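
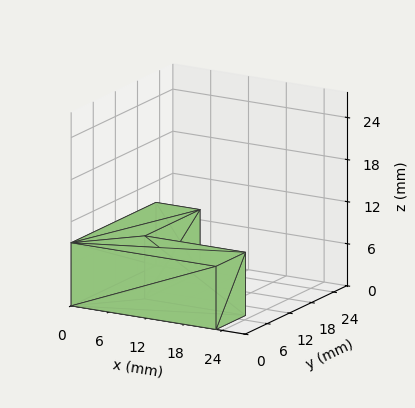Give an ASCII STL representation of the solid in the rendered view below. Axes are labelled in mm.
Reading the render: the shape is an L-shaped prism: outer 23 × 23 mm, arm thicknesses ≈ 8 mm (horizontal) and 7 mm (vertical), extruded 9 mm in z (dimensions read to the nearest mm from the axis ticks). For the STL, each face is triangulated and given an outward normal.

solid part
  facet normal 0.0000 0.0000 -1.0000
    outer loop
      vertex 23.0 8.0 0.0
      vertex 23.0 0.0 0.0
      vertex 0.0 0.0 0.0
    endloop
  endfacet
  facet normal 0.0000 0.0000 -1.0000
    outer loop
      vertex 7.0 8.0 0.0
      vertex 23.0 8.0 0.0
      vertex 0.0 0.0 0.0
    endloop
  endfacet
  facet normal 0.0000 0.0000 -1.0000
    outer loop
      vertex 7.0 23.0 0.0
      vertex 7.0 8.0 0.0
      vertex 0.0 0.0 0.0
    endloop
  endfacet
  facet normal 0.0000 0.0000 -1.0000
    outer loop
      vertex 0.0 23.0 0.0
      vertex 7.0 23.0 0.0
      vertex 0.0 0.0 0.0
    endloop
  endfacet
  facet normal 0.0000 0.0000 1.0000
    outer loop
      vertex 0.0 0.0 9.0
      vertex 23.0 0.0 9.0
      vertex 23.0 8.0 9.0
    endloop
  endfacet
  facet normal 0.0000 0.0000 1.0000
    outer loop
      vertex 0.0 0.0 9.0
      vertex 23.0 8.0 9.0
      vertex 7.0 8.0 9.0
    endloop
  endfacet
  facet normal 0.0000 0.0000 1.0000
    outer loop
      vertex 0.0 0.0 9.0
      vertex 7.0 8.0 9.0
      vertex 7.0 23.0 9.0
    endloop
  endfacet
  facet normal 0.0000 0.0000 1.0000
    outer loop
      vertex 0.0 0.0 9.0
      vertex 7.0 23.0 9.0
      vertex 0.0 23.0 9.0
    endloop
  endfacet
  facet normal 0.0000 -1.0000 0.0000
    outer loop
      vertex 0.0 0.0 0.0
      vertex 23.0 0.0 0.0
      vertex 23.0 0.0 9.0
    endloop
  endfacet
  facet normal 0.0000 -1.0000 0.0000
    outer loop
      vertex 0.0 0.0 0.0
      vertex 23.0 0.0 9.0
      vertex 0.0 0.0 9.0
    endloop
  endfacet
  facet normal 1.0000 0.0000 0.0000
    outer loop
      vertex 23.0 0.0 0.0
      vertex 23.0 8.0 0.0
      vertex 23.0 8.0 9.0
    endloop
  endfacet
  facet normal 1.0000 0.0000 0.0000
    outer loop
      vertex 23.0 0.0 0.0
      vertex 23.0 8.0 9.0
      vertex 23.0 0.0 9.0
    endloop
  endfacet
  facet normal 0.0000 1.0000 0.0000
    outer loop
      vertex 23.0 8.0 0.0
      vertex 7.0 8.0 0.0
      vertex 7.0 8.0 9.0
    endloop
  endfacet
  facet normal 0.0000 1.0000 0.0000
    outer loop
      vertex 23.0 8.0 0.0
      vertex 7.0 8.0 9.0
      vertex 23.0 8.0 9.0
    endloop
  endfacet
  facet normal 1.0000 0.0000 0.0000
    outer loop
      vertex 7.0 8.0 0.0
      vertex 7.0 23.0 0.0
      vertex 7.0 23.0 9.0
    endloop
  endfacet
  facet normal 1.0000 0.0000 0.0000
    outer loop
      vertex 7.0 8.0 0.0
      vertex 7.0 23.0 9.0
      vertex 7.0 8.0 9.0
    endloop
  endfacet
  facet normal 0.0000 1.0000 0.0000
    outer loop
      vertex 7.0 23.0 0.0
      vertex 0.0 23.0 0.0
      vertex 0.0 23.0 9.0
    endloop
  endfacet
  facet normal 0.0000 1.0000 0.0000
    outer loop
      vertex 7.0 23.0 0.0
      vertex 0.0 23.0 9.0
      vertex 7.0 23.0 9.0
    endloop
  endfacet
  facet normal -1.0000 0.0000 0.0000
    outer loop
      vertex 0.0 23.0 0.0
      vertex 0.0 0.0 0.0
      vertex 0.0 0.0 9.0
    endloop
  endfacet
  facet normal -1.0000 0.0000 0.0000
    outer loop
      vertex 0.0 23.0 0.0
      vertex 0.0 0.0 9.0
      vertex 0.0 23.0 9.0
    endloop
  endfacet
endsolid part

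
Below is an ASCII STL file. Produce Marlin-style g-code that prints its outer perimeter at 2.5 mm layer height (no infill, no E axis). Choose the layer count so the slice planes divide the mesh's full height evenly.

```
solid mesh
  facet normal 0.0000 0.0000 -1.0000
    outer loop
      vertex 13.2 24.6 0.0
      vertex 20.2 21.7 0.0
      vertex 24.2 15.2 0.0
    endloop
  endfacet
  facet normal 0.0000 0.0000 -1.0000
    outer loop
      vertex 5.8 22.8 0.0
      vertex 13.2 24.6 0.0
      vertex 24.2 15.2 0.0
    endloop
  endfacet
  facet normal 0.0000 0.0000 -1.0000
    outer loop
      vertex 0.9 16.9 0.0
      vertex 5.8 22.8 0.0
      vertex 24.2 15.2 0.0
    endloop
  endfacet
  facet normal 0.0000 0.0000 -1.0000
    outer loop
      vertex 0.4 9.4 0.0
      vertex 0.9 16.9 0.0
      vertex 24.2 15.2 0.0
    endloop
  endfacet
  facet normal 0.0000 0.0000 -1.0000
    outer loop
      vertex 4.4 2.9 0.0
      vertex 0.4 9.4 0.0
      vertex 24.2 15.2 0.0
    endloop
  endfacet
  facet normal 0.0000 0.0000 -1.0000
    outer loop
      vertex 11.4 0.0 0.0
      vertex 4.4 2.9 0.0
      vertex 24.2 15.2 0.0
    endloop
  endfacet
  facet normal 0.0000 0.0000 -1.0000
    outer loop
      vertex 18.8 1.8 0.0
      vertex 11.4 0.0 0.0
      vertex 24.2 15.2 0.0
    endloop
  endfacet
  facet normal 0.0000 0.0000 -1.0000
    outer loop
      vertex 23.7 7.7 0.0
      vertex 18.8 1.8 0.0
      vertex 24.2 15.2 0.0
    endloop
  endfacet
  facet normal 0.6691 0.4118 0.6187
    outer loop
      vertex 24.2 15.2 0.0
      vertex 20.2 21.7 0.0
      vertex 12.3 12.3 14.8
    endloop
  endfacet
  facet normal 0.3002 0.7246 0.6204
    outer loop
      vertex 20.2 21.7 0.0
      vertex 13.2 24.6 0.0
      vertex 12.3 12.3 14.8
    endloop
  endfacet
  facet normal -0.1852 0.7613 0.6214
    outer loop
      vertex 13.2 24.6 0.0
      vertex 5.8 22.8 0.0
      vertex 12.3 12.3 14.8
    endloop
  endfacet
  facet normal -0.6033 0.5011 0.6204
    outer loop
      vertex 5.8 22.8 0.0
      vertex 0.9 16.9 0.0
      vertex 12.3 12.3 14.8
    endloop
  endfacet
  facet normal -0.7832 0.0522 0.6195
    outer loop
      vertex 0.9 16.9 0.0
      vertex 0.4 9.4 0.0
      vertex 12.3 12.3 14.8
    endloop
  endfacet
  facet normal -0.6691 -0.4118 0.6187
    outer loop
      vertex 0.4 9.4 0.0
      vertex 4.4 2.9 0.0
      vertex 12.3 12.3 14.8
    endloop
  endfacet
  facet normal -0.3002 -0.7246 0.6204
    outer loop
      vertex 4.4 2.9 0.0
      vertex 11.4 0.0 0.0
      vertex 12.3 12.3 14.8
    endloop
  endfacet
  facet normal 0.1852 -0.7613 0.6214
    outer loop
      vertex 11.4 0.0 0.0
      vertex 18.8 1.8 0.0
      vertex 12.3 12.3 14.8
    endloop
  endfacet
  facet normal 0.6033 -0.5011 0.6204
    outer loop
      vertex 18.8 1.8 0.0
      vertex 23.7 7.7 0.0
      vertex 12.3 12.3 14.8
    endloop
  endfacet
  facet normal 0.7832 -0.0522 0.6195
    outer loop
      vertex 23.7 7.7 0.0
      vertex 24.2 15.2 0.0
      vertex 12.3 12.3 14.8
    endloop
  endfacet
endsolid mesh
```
; perimeter-only toolpath
G21 ; units = mm
G90 ; absolute positioning
G28 ; home
; layer 1
G0 Z2.5
G0 X22.2 Y14.7
G1 X18.9 Y20.1
G1 X13.1 Y22.6
G1 X6.9 Y21.1
G1 X2.8 Y16.1
G1 X2.4 Y9.9
G1 X5.7 Y4.5
G1 X11.6 Y2.0
G1 X17.7 Y3.5
G1 X21.8 Y8.5
G1 X22.2 Y14.7
; layer 2
G0 Z4.9
G0 X20.2 Y14.2
G1 X17.6 Y18.6
G1 X12.9 Y20.5
G1 X8.0 Y19.3
G1 X4.7 Y15.4
G1 X4.4 Y10.4
G1 X7.0 Y6.0
G1 X11.7 Y4.1
G1 X16.6 Y5.3
G1 X19.9 Y9.2
G1 X20.2 Y14.2
; layer 3
G0 Z7.4
G0 X18.2 Y13.8
G1 X16.2 Y17.0
G1 X12.8 Y18.5
G1 X9.1 Y17.6
G1 X6.6 Y14.6
G1 X6.4 Y10.9
G1 X8.4 Y7.6
G1 X11.9 Y6.2
G1 X15.6 Y7.1
G1 X18.0 Y10.0
G1 X18.2 Y13.8
; layer 4
G0 Z9.9
G0 X16.3 Y13.3
G1 X14.9 Y15.4
G1 X12.6 Y16.4
G1 X10.1 Y15.8
G1 X8.5 Y13.8
G1 X8.3 Y11.3
G1 X9.7 Y9.2
G1 X12.0 Y8.2
G1 X14.5 Y8.8
G1 X16.1 Y10.8
G1 X16.3 Y13.3
; layer 5
G0 Z12.3
G0 X14.3 Y12.8
G1 X13.6 Y13.9
G1 X12.5 Y14.4
G1 X11.2 Y14.1
G1 X10.4 Y13.1
G1 X10.3 Y11.8
G1 X11.0 Y10.7
G1 X12.2 Y10.3
G1 X13.4 Y10.6
G1 X14.2 Y11.5
G1 X14.3 Y12.8
M2 ; end

The solid is a regular 10-sided pyramid, base circumscribed radius ≈ 12.3 mm, apex at z ≈ 14.8 mm. Slicing at Δz = 2.5 mm — 6 equal slices spanning the solid's height, so layer i sits at z = i·h/6 — gives 5 non-empty perimeters. Each is a 10-segment closed polygon; G0 lifts to the layer z and rapids to the start vertex, then G1 traces the edges. The cross-section shrinks linearly with z (the slice at the apex is degenerate and omitted).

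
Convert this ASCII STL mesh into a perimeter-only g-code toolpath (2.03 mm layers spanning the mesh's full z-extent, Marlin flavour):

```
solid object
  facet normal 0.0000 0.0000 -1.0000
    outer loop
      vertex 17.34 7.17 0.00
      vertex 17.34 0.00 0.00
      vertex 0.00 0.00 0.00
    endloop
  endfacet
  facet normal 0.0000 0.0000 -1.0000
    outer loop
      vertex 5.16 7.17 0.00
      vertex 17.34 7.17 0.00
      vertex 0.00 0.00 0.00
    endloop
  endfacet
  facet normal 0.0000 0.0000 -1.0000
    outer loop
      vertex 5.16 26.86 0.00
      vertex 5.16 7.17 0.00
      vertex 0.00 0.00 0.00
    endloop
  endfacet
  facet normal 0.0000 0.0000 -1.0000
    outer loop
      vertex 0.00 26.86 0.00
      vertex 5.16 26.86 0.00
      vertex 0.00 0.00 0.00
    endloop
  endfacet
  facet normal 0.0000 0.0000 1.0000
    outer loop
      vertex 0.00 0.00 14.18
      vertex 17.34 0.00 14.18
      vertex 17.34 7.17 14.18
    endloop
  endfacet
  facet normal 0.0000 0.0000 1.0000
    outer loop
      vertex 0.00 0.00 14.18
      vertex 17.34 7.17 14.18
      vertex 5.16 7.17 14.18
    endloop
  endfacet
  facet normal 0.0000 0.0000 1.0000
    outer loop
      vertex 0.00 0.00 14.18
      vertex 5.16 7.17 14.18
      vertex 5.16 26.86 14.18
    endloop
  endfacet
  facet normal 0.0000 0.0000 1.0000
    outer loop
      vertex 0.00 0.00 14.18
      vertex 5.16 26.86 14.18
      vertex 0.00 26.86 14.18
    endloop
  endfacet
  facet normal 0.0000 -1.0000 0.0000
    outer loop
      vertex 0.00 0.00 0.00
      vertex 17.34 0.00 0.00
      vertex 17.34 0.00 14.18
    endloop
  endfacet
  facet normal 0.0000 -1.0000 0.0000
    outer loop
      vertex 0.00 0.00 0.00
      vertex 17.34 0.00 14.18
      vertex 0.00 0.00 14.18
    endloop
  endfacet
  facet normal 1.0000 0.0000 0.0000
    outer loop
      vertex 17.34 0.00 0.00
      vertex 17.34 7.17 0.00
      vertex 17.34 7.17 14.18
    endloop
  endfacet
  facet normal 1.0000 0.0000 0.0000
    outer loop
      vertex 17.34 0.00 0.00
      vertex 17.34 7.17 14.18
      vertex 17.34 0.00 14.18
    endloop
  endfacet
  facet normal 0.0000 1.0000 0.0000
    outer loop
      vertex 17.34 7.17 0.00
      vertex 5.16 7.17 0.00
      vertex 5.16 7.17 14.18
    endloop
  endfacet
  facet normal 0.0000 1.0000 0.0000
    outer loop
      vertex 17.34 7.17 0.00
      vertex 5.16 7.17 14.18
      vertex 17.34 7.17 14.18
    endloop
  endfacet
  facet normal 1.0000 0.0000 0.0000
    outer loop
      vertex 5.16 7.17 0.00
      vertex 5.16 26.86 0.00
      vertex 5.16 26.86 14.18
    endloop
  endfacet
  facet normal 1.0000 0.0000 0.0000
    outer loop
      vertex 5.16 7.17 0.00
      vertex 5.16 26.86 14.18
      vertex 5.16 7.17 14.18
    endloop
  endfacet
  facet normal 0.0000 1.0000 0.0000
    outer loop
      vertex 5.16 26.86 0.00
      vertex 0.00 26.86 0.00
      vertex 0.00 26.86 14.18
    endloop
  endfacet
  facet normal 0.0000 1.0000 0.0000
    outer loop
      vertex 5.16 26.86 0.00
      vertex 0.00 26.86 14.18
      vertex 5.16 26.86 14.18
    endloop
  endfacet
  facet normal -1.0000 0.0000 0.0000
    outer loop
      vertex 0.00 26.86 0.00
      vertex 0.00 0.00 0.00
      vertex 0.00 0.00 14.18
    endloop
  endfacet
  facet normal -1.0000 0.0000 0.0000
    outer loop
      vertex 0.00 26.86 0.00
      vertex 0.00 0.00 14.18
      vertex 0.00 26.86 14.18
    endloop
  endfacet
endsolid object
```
; perimeter-only toolpath
G21 ; units = mm
G90 ; absolute positioning
G28 ; home
; layer 1
G0 Z2.03
G0 X0.00 Y0.00
G1 X17.34 Y0.00
G1 X17.34 Y7.17
G1 X5.16 Y7.17
G1 X5.16 Y26.86
G1 X0.00 Y26.86
G1 X0.00 Y0.00
; layer 2
G0 Z4.05
G0 X0.00 Y0.00
G1 X17.34 Y0.00
G1 X17.34 Y7.17
G1 X5.16 Y7.17
G1 X5.16 Y26.86
G1 X0.00 Y26.86
G1 X0.00 Y0.00
; layer 3
G0 Z6.08
G0 X0.00 Y0.00
G1 X17.34 Y0.00
G1 X17.34 Y7.17
G1 X5.16 Y7.17
G1 X5.16 Y26.86
G1 X0.00 Y26.86
G1 X0.00 Y0.00
; layer 4
G0 Z8.10
G0 X0.00 Y0.00
G1 X17.34 Y0.00
G1 X17.34 Y7.17
G1 X5.16 Y7.17
G1 X5.16 Y26.86
G1 X0.00 Y26.86
G1 X0.00 Y0.00
; layer 5
G0 Z10.13
G0 X0.00 Y0.00
G1 X17.34 Y0.00
G1 X17.34 Y7.17
G1 X5.16 Y7.17
G1 X5.16 Y26.86
G1 X0.00 Y26.86
G1 X0.00 Y0.00
; layer 6
G0 Z12.15
G0 X0.00 Y0.00
G1 X17.34 Y0.00
G1 X17.34 Y7.17
G1 X5.16 Y7.17
G1 X5.16 Y26.86
G1 X0.00 Y26.86
G1 X0.00 Y0.00
; layer 7
G0 Z14.18
G0 X0.00 Y0.00
G1 X17.34 Y0.00
G1 X17.34 Y7.17
G1 X5.16 Y7.17
G1 X5.16 Y26.86
G1 X0.00 Y26.86
G1 X0.00 Y0.00
M2 ; end

The solid is an L-shaped prism: outer 17.3 × 26.9 mm, arm thicknesses ≈ 7.17 mm (horizontal) and 5.16 mm (vertical), extruded 14.2 mm in z. Slicing at Δz = 2.03 mm — 7 equal slices spanning the solid's height, so layer i sits at z = i·h/7 — gives 7 non-empty perimeters. Each is a 6-segment closed polygon; G0 lifts to the layer z and rapids to the start vertex, then G1 traces the edges.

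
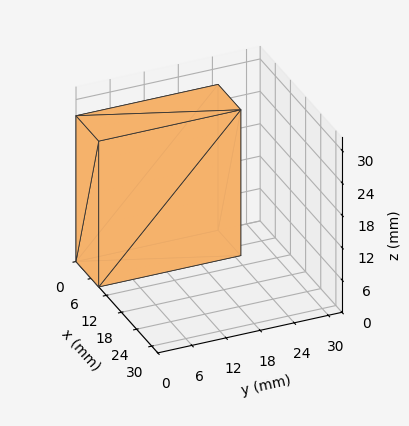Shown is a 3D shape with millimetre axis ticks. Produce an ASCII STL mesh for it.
Reading the render: the shape is a rectangular box, roughly 9 × 25 mm footprint and 27 mm tall (dimensions read to the nearest mm from the axis ticks). For the STL, each face is triangulated and given an outward normal.

solid part
  facet normal 0.0000 0.0000 -1.0000
    outer loop
      vertex 9.0 25.0 0.0
      vertex 9.0 0.0 0.0
      vertex 0.0 0.0 0.0
    endloop
  endfacet
  facet normal 0.0000 0.0000 -1.0000
    outer loop
      vertex 0.0 25.0 0.0
      vertex 9.0 25.0 0.0
      vertex 0.0 0.0 0.0
    endloop
  endfacet
  facet normal 0.0000 0.0000 1.0000
    outer loop
      vertex 0.0 0.0 27.0
      vertex 9.0 0.0 27.0
      vertex 9.0 25.0 27.0
    endloop
  endfacet
  facet normal 0.0000 0.0000 1.0000
    outer loop
      vertex 0.0 0.0 27.0
      vertex 9.0 25.0 27.0
      vertex 0.0 25.0 27.0
    endloop
  endfacet
  facet normal 0.0000 -1.0000 0.0000
    outer loop
      vertex 0.0 0.0 0.0
      vertex 9.0 0.0 0.0
      vertex 9.0 0.0 27.0
    endloop
  endfacet
  facet normal 0.0000 -1.0000 0.0000
    outer loop
      vertex 0.0 0.0 0.0
      vertex 9.0 0.0 27.0
      vertex 0.0 0.0 27.0
    endloop
  endfacet
  facet normal 0.0000 1.0000 0.0000
    outer loop
      vertex 9.0 25.0 27.0
      vertex 9.0 25.0 0.0
      vertex 0.0 25.0 0.0
    endloop
  endfacet
  facet normal 0.0000 1.0000 0.0000
    outer loop
      vertex 0.0 25.0 27.0
      vertex 9.0 25.0 27.0
      vertex 0.0 25.0 0.0
    endloop
  endfacet
  facet normal -1.0000 0.0000 0.0000
    outer loop
      vertex 0.0 25.0 27.0
      vertex 0.0 25.0 0.0
      vertex 0.0 0.0 0.0
    endloop
  endfacet
  facet normal -1.0000 0.0000 0.0000
    outer loop
      vertex 0.0 0.0 27.0
      vertex 0.0 25.0 27.0
      vertex 0.0 0.0 0.0
    endloop
  endfacet
  facet normal 1.0000 0.0000 0.0000
    outer loop
      vertex 9.0 0.0 0.0
      vertex 9.0 25.0 0.0
      vertex 9.0 25.0 27.0
    endloop
  endfacet
  facet normal 1.0000 0.0000 0.0000
    outer loop
      vertex 9.0 0.0 0.0
      vertex 9.0 25.0 27.0
      vertex 9.0 0.0 27.0
    endloop
  endfacet
endsolid part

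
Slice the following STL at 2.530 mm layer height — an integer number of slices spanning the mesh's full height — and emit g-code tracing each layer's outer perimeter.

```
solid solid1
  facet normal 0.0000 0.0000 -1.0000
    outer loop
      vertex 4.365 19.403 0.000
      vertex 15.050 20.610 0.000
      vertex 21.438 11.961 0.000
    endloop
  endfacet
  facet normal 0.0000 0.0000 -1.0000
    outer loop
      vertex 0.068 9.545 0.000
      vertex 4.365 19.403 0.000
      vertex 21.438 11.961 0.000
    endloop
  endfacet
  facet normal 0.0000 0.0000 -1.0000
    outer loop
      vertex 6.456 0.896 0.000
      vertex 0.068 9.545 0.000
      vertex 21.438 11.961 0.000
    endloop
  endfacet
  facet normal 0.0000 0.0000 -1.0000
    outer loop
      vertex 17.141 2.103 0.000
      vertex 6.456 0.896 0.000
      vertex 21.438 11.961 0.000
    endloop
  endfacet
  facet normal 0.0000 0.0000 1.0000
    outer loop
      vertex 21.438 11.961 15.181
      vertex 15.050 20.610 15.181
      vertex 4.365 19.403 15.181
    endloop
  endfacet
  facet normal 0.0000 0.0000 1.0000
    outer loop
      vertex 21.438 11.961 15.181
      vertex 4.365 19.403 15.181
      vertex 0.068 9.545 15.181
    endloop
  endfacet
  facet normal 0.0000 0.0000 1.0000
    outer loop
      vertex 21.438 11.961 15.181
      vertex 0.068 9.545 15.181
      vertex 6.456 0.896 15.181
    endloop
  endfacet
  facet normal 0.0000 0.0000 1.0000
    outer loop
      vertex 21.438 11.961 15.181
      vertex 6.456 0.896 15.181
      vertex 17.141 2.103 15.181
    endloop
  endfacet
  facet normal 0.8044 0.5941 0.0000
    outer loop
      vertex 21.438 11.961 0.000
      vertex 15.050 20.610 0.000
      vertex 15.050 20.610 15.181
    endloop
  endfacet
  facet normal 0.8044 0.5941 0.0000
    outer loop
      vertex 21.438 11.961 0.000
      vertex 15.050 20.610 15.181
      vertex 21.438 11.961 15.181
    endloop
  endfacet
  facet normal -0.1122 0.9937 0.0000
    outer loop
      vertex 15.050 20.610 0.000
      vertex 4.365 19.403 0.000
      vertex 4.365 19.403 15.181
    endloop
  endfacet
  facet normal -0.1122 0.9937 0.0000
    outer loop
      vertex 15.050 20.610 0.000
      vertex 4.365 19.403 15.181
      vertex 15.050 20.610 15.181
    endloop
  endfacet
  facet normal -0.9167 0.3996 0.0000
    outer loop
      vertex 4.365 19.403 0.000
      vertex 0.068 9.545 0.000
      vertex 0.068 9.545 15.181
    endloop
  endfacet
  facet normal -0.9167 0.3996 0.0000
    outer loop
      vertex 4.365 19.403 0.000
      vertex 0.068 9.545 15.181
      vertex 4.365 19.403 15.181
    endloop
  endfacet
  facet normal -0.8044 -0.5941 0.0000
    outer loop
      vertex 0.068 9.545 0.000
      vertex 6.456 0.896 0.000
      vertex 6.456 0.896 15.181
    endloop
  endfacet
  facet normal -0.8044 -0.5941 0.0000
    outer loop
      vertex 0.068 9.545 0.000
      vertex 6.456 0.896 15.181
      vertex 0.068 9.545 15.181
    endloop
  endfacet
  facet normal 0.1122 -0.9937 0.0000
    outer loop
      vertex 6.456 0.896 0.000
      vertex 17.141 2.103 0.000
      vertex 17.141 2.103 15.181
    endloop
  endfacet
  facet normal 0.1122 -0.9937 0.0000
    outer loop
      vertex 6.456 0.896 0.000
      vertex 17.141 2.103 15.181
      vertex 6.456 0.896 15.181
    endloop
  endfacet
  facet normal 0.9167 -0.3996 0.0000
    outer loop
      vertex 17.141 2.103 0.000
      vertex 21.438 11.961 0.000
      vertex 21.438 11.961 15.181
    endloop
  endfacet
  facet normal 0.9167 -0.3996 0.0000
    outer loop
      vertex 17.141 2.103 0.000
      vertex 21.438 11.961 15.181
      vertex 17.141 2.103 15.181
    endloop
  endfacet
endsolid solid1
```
; perimeter-only toolpath
G21 ; units = mm
G90 ; absolute positioning
G28 ; home
; layer 1
G0 Z2.530
G0 X21.438 Y11.961
G1 X15.050 Y20.610
G1 X4.365 Y19.403
G1 X0.068 Y9.545
G1 X6.456 Y0.896
G1 X17.141 Y2.103
G1 X21.438 Y11.961
; layer 2
G0 Z5.060
G0 X21.438 Y11.961
G1 X15.050 Y20.610
G1 X4.365 Y19.403
G1 X0.068 Y9.545
G1 X6.456 Y0.896
G1 X17.141 Y2.103
G1 X21.438 Y11.961
; layer 3
G0 Z7.591
G0 X21.438 Y11.961
G1 X15.050 Y20.610
G1 X4.365 Y19.403
G1 X0.068 Y9.545
G1 X6.456 Y0.896
G1 X17.141 Y2.103
G1 X21.438 Y11.961
; layer 4
G0 Z10.121
G0 X21.438 Y11.961
G1 X15.050 Y20.610
G1 X4.365 Y19.403
G1 X0.068 Y9.545
G1 X6.456 Y0.896
G1 X17.141 Y2.103
G1 X21.438 Y11.961
; layer 5
G0 Z12.651
G0 X21.438 Y11.961
G1 X15.050 Y20.610
G1 X4.365 Y19.403
G1 X0.068 Y9.545
G1 X6.456 Y0.896
G1 X17.141 Y2.103
G1 X21.438 Y11.961
; layer 6
G0 Z15.181
G0 X21.438 Y11.961
G1 X15.050 Y20.610
G1 X4.365 Y19.403
G1 X0.068 Y9.545
G1 X6.456 Y0.896
G1 X17.141 Y2.103
G1 X21.438 Y11.961
M2 ; end

The solid is a regular 6-sided prism (a cylinder approximated with 6 flat sides), circumscribed radius ≈ 10.8 mm, height ≈ 15.2 mm. Slicing at Δz = 2.530 mm — 6 equal slices spanning the solid's height, so layer i sits at z = i·h/6 — gives 6 non-empty perimeters. Each is a 6-segment closed polygon; G0 lifts to the layer z and rapids to the start vertex, then G1 traces the edges.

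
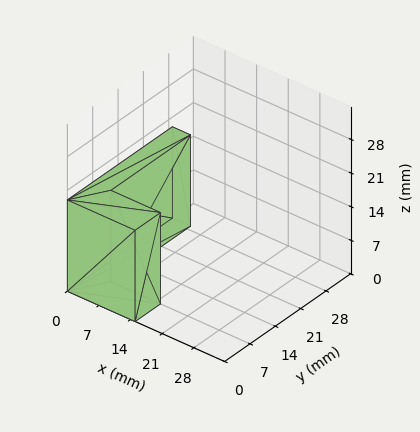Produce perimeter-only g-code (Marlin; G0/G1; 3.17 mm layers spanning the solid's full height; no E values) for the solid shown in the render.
Reading the render: the shape is an L-shaped prism: outer 15 × 29 mm, arm thicknesses ≈ 7 mm (horizontal) and 4 mm (vertical), extruded 19 mm in z (dimensions read to the nearest mm from the axis ticks). For the g-code, the solid's height is divided into equal slices at the stated Δz and each level perimeter traced with G1 moves after a G0 lift.

; perimeter-only toolpath
G21 ; units = mm
G90 ; absolute positioning
G28 ; home
; layer 1
G0 Z3.17
G0 X0.00 Y0.00
G1 X15.00 Y0.00
G1 X15.00 Y7.00
G1 X4.00 Y7.00
G1 X4.00 Y29.00
G1 X0.00 Y29.00
G1 X0.00 Y0.00
; layer 2
G0 Z6.33
G0 X0.00 Y0.00
G1 X15.00 Y0.00
G1 X15.00 Y7.00
G1 X4.00 Y7.00
G1 X4.00 Y29.00
G1 X0.00 Y29.00
G1 X0.00 Y0.00
; layer 3
G0 Z9.50
G0 X0.00 Y0.00
G1 X15.00 Y0.00
G1 X15.00 Y7.00
G1 X4.00 Y7.00
G1 X4.00 Y29.00
G1 X0.00 Y29.00
G1 X0.00 Y0.00
; layer 4
G0 Z12.67
G0 X0.00 Y0.00
G1 X15.00 Y0.00
G1 X15.00 Y7.00
G1 X4.00 Y7.00
G1 X4.00 Y29.00
G1 X0.00 Y29.00
G1 X0.00 Y0.00
; layer 5
G0 Z15.83
G0 X0.00 Y0.00
G1 X15.00 Y0.00
G1 X15.00 Y7.00
G1 X4.00 Y7.00
G1 X4.00 Y29.00
G1 X0.00 Y29.00
G1 X0.00 Y0.00
; layer 6
G0 Z19.00
G0 X0.00 Y0.00
G1 X15.00 Y0.00
G1 X15.00 Y7.00
G1 X4.00 Y7.00
G1 X4.00 Y29.00
G1 X0.00 Y29.00
G1 X0.00 Y0.00
M2 ; end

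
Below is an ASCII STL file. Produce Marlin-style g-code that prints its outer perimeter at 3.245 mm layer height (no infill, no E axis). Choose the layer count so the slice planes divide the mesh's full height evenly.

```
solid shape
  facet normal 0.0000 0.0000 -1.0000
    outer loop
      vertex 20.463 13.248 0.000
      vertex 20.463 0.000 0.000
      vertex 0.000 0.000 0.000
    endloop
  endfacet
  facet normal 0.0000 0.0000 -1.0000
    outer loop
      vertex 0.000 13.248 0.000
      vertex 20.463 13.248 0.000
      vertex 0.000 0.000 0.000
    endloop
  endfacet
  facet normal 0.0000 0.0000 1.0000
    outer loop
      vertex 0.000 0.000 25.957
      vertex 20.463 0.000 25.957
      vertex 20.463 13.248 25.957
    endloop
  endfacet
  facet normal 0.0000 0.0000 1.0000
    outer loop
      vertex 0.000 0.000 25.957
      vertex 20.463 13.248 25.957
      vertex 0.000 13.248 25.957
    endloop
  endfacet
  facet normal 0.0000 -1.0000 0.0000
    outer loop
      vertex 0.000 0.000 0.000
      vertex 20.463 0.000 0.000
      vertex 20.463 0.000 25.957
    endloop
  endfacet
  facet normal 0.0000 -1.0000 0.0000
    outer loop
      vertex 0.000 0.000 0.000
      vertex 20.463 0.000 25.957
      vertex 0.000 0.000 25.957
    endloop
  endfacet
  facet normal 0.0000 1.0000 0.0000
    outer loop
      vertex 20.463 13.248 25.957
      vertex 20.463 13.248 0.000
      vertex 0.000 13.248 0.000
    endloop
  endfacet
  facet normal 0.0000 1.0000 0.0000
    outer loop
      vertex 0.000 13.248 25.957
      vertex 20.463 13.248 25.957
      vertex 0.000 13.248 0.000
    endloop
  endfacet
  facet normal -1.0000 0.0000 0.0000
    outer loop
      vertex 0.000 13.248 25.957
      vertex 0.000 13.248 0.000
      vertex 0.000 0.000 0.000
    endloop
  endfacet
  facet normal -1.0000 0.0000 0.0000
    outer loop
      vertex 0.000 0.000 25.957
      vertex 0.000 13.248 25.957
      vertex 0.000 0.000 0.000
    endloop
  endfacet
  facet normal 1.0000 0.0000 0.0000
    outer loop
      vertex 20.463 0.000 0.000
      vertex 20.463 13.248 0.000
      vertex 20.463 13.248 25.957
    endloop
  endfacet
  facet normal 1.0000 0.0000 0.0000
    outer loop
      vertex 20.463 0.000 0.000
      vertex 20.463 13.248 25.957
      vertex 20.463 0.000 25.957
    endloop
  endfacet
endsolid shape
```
; perimeter-only toolpath
G21 ; units = mm
G90 ; absolute positioning
G28 ; home
; layer 1
G0 Z3.245
G0 X0.000 Y0.000
G1 X20.463 Y0.000
G1 X20.463 Y13.248
G1 X0.000 Y13.248
G1 X0.000 Y0.000
; layer 2
G0 Z6.489
G0 X0.000 Y0.000
G1 X20.463 Y0.000
G1 X20.463 Y13.248
G1 X0.000 Y13.248
G1 X0.000 Y0.000
; layer 3
G0 Z9.734
G0 X0.000 Y0.000
G1 X20.463 Y0.000
G1 X20.463 Y13.248
G1 X0.000 Y13.248
G1 X0.000 Y0.000
; layer 4
G0 Z12.979
G0 X0.000 Y0.000
G1 X20.463 Y0.000
G1 X20.463 Y13.248
G1 X0.000 Y13.248
G1 X0.000 Y0.000
; layer 5
G0 Z16.223
G0 X0.000 Y0.000
G1 X20.463 Y0.000
G1 X20.463 Y13.248
G1 X0.000 Y13.248
G1 X0.000 Y0.000
; layer 6
G0 Z19.468
G0 X0.000 Y0.000
G1 X20.463 Y0.000
G1 X20.463 Y13.248
G1 X0.000 Y13.248
G1 X0.000 Y0.000
; layer 7
G0 Z22.712
G0 X0.000 Y0.000
G1 X20.463 Y0.000
G1 X20.463 Y13.248
G1 X0.000 Y13.248
G1 X0.000 Y0.000
; layer 8
G0 Z25.957
G0 X0.000 Y0.000
G1 X20.463 Y0.000
G1 X20.463 Y13.248
G1 X0.000 Y13.248
G1 X0.000 Y0.000
M2 ; end

The solid is a rectangular box, roughly 20.5 × 13.2 mm footprint and 26 mm tall. Slicing at Δz = 3.245 mm — 8 equal slices spanning the solid's height, so layer i sits at z = i·h/8 — gives 8 non-empty perimeters. Each is a 4-segment closed polygon; G0 lifts to the layer z and rapids to the start vertex, then G1 traces the edges.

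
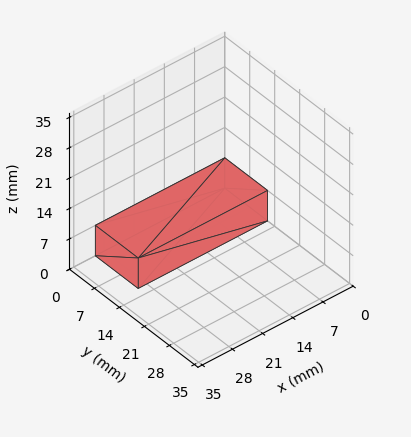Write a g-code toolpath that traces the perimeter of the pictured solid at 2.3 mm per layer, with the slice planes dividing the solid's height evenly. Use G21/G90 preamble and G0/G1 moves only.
Reading the render: the shape is a rectangular box, roughly 30 × 12 mm footprint and 7 mm tall (dimensions read to the nearest mm from the axis ticks). For the g-code, the solid's height is divided into equal slices at the stated Δz and each level perimeter traced with G1 moves after a G0 lift.

; perimeter-only toolpath
G21 ; units = mm
G90 ; absolute positioning
G28 ; home
; layer 1
G0 Z2.3
G0 X0.0 Y0.0
G1 X30.0 Y0.0
G1 X30.0 Y12.0
G1 X0.0 Y12.0
G1 X0.0 Y0.0
; layer 2
G0 Z4.7
G0 X0.0 Y0.0
G1 X30.0 Y0.0
G1 X30.0 Y12.0
G1 X0.0 Y12.0
G1 X0.0 Y0.0
; layer 3
G0 Z7.0
G0 X0.0 Y0.0
G1 X30.0 Y0.0
G1 X30.0 Y12.0
G1 X0.0 Y12.0
G1 X0.0 Y0.0
M2 ; end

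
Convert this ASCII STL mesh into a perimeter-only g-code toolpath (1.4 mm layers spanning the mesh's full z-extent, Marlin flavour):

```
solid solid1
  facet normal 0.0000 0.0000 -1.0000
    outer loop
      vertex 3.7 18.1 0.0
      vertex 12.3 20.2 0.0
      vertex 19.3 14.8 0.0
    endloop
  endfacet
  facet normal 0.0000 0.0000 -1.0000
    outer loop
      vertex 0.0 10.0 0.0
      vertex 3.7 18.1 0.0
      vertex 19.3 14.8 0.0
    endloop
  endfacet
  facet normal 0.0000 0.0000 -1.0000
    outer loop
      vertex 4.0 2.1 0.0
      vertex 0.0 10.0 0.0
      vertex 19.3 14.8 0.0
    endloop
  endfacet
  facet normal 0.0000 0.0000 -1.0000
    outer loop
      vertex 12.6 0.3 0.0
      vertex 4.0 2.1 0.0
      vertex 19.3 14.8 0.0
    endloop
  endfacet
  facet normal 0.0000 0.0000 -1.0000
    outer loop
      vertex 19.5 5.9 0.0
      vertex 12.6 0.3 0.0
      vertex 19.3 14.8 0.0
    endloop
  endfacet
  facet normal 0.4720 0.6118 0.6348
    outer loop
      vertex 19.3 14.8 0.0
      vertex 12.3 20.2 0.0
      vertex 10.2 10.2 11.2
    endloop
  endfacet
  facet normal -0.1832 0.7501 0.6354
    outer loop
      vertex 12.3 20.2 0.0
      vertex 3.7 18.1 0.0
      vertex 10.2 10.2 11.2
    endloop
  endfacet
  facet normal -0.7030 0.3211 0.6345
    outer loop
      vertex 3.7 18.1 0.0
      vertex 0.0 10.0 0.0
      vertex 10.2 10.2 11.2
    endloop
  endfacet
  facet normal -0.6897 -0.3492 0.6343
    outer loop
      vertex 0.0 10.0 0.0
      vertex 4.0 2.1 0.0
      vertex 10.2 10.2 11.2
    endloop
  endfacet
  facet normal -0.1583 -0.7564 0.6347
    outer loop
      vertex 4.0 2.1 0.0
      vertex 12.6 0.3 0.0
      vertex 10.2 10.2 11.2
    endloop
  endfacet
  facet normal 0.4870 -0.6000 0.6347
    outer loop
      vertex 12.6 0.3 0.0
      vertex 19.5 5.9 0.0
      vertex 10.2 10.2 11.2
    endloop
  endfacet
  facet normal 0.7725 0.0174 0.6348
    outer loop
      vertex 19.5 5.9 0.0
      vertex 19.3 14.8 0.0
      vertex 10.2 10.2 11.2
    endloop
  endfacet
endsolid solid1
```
; perimeter-only toolpath
G21 ; units = mm
G90 ; absolute positioning
G28 ; home
; layer 1
G0 Z1.4
G0 X18.2 Y14.2
G1 X12.0 Y18.9
G1 X4.5 Y17.1
G1 X1.3 Y10.0
G1 X4.8 Y3.1
G1 X12.3 Y1.5
G1 X18.3 Y6.4
G1 X18.2 Y14.2
; layer 2
G0 Z2.8
G0 X17.0 Y13.7
G1 X11.8 Y17.7
G1 X5.3 Y16.1
G1 X2.5 Y10.1
G1 X5.5 Y4.1
G1 X12.0 Y2.8
G1 X17.2 Y7.0
G1 X17.0 Y13.7
; layer 3
G0 Z4.2
G0 X15.9 Y13.1
G1 X11.5 Y16.4
G1 X6.1 Y15.1
G1 X3.8 Y10.1
G1 X6.3 Y5.1
G1 X11.7 Y4.0
G1 X16.0 Y7.5
G1 X15.9 Y13.1
; layer 4
G0 Z5.6
G0 X14.8 Y12.5
G1 X11.2 Y15.2
G1 X6.9 Y14.2
G1 X5.1 Y10.1
G1 X7.1 Y6.1
G1 X11.4 Y5.2
G1 X14.8 Y8.1
G1 X14.8 Y12.5
; layer 5
G0 Z7.0
G0 X13.6 Y11.9
G1 X11.0 Y13.9
G1 X7.8 Y13.2
G1 X6.4 Y10.1
G1 X7.9 Y7.2
G1 X11.1 Y6.5
G1 X13.7 Y8.6
G1 X13.6 Y11.9
; layer 6
G0 Z8.4
G0 X12.5 Y11.4
G1 X10.7 Y12.7
G1 X8.6 Y12.2
G1 X7.6 Y10.1
G1 X8.6 Y8.2
G1 X10.8 Y7.7
G1 X12.5 Y9.1
G1 X12.5 Y11.4
; layer 7
G0 Z9.8
G0 X11.3 Y10.8
G1 X10.5 Y11.4
G1 X9.4 Y11.2
G1 X8.9 Y10.2
G1 X9.4 Y9.2
G1 X10.5 Y9.0
G1 X11.4 Y9.7
G1 X11.3 Y10.8
M2 ; end

The solid is a regular 7-sided pyramid, base circumscribed radius ≈ 10.2 mm, apex at z ≈ 11.2 mm. Slicing at Δz = 1.4 mm — 8 equal slices spanning the solid's height, so layer i sits at z = i·h/8 — gives 7 non-empty perimeters. Each is a 7-segment closed polygon; G0 lifts to the layer z and rapids to the start vertex, then G1 traces the edges. The cross-section shrinks linearly with z (the slice at the apex is degenerate and omitted).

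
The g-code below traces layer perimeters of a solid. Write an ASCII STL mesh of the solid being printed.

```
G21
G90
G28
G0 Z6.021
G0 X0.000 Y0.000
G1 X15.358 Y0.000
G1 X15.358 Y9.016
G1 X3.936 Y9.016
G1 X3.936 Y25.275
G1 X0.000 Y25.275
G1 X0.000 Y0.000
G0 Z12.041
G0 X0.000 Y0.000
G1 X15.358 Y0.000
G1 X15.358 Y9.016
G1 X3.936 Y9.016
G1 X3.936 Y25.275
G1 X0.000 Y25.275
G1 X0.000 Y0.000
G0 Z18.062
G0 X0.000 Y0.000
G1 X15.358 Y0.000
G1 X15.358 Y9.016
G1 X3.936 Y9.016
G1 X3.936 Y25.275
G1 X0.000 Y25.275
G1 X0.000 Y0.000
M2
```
solid part
  facet normal 0.0000 0.0000 -1.0000
    outer loop
      vertex 15.358 9.016 0.000
      vertex 15.358 0.000 0.000
      vertex 0.000 0.000 0.000
    endloop
  endfacet
  facet normal 0.0000 0.0000 -1.0000
    outer loop
      vertex 3.936 9.016 0.000
      vertex 15.358 9.016 0.000
      vertex 0.000 0.000 0.000
    endloop
  endfacet
  facet normal 0.0000 0.0000 -1.0000
    outer loop
      vertex 3.936 25.275 0.000
      vertex 3.936 9.016 0.000
      vertex 0.000 0.000 0.000
    endloop
  endfacet
  facet normal 0.0000 0.0000 -1.0000
    outer loop
      vertex 0.000 25.275 0.000
      vertex 3.936 25.275 0.000
      vertex 0.000 0.000 0.000
    endloop
  endfacet
  facet normal 0.0000 0.0000 1.0000
    outer loop
      vertex 0.000 0.000 18.062
      vertex 15.358 0.000 18.062
      vertex 15.358 9.016 18.062
    endloop
  endfacet
  facet normal 0.0000 0.0000 1.0000
    outer loop
      vertex 0.000 0.000 18.062
      vertex 15.358 9.016 18.062
      vertex 3.936 9.016 18.062
    endloop
  endfacet
  facet normal 0.0000 0.0000 1.0000
    outer loop
      vertex 0.000 0.000 18.062
      vertex 3.936 9.016 18.062
      vertex 3.936 25.275 18.062
    endloop
  endfacet
  facet normal 0.0000 0.0000 1.0000
    outer loop
      vertex 0.000 0.000 18.062
      vertex 3.936 25.275 18.062
      vertex 0.000 25.275 18.062
    endloop
  endfacet
  facet normal 0.0000 -1.0000 0.0000
    outer loop
      vertex 0.000 0.000 0.000
      vertex 15.358 0.000 0.000
      vertex 15.358 0.000 18.062
    endloop
  endfacet
  facet normal 0.0000 -1.0000 0.0000
    outer loop
      vertex 0.000 0.000 0.000
      vertex 15.358 0.000 18.062
      vertex 0.000 0.000 18.062
    endloop
  endfacet
  facet normal 1.0000 0.0000 0.0000
    outer loop
      vertex 15.358 0.000 0.000
      vertex 15.358 9.016 0.000
      vertex 15.358 9.016 18.062
    endloop
  endfacet
  facet normal 1.0000 0.0000 0.0000
    outer loop
      vertex 15.358 0.000 0.000
      vertex 15.358 9.016 18.062
      vertex 15.358 0.000 18.062
    endloop
  endfacet
  facet normal 0.0000 1.0000 0.0000
    outer loop
      vertex 15.358 9.016 0.000
      vertex 3.936 9.016 0.000
      vertex 3.936 9.016 18.062
    endloop
  endfacet
  facet normal 0.0000 1.0000 0.0000
    outer loop
      vertex 15.358 9.016 0.000
      vertex 3.936 9.016 18.062
      vertex 15.358 9.016 18.062
    endloop
  endfacet
  facet normal 1.0000 0.0000 0.0000
    outer loop
      vertex 3.936 9.016 0.000
      vertex 3.936 25.275 0.000
      vertex 3.936 25.275 18.062
    endloop
  endfacet
  facet normal 1.0000 0.0000 0.0000
    outer loop
      vertex 3.936 9.016 0.000
      vertex 3.936 25.275 18.062
      vertex 3.936 9.016 18.062
    endloop
  endfacet
  facet normal 0.0000 1.0000 0.0000
    outer loop
      vertex 3.936 25.275 0.000
      vertex 0.000 25.275 0.000
      vertex 0.000 25.275 18.062
    endloop
  endfacet
  facet normal 0.0000 1.0000 0.0000
    outer loop
      vertex 3.936 25.275 0.000
      vertex 0.000 25.275 18.062
      vertex 3.936 25.275 18.062
    endloop
  endfacet
  facet normal -1.0000 0.0000 0.0000
    outer loop
      vertex 0.000 25.275 0.000
      vertex 0.000 0.000 0.000
      vertex 0.000 0.000 18.062
    endloop
  endfacet
  facet normal -1.0000 0.0000 0.0000
    outer loop
      vertex 0.000 25.275 0.000
      vertex 0.000 0.000 18.062
      vertex 0.000 25.275 18.062
    endloop
  endfacet
endsolid part

The G0 Z moves step by Δz≈6.021 mm. Every layer's G1 loop is the same polygon, so the solid is a straight extrusion of it from z=0 to z≈18.1. Closing with flat bottom and top caps and triangulating gives 20 facets — an L-shaped prism: outer 15.4 × 25.3 mm, arm thicknesses ≈ 9.02 mm (horizontal) and 3.94 mm (vertical), extruded 18.1 mm in z.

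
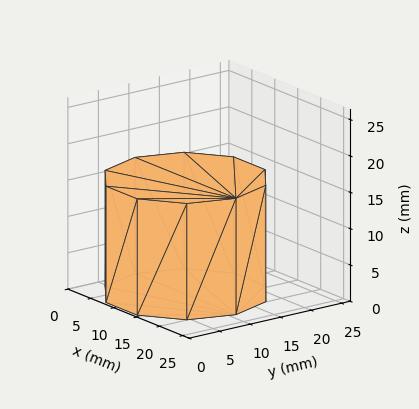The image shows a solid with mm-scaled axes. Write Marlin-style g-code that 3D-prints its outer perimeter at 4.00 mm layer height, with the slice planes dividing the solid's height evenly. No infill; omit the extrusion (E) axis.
Reading the render: the shape is a regular 10-sided prism (a cylinder approximated with 10 flat sides), circumscribed radius ≈ 11 mm, height ≈ 16 mm (dimensions read to the nearest mm from the axis ticks). For the g-code, the solid's height is divided into equal slices at the stated Δz and each level perimeter traced with G1 moves after a G0 lift.

; perimeter-only toolpath
G21 ; units = mm
G90 ; absolute positioning
G28 ; home
; layer 1
G0 Z4.00
G0 X22.00 Y11.00
G1 X19.90 Y17.47
G1 X14.40 Y21.46
G1 X7.60 Y21.46
G1 X2.10 Y17.47
G1 X0.00 Y11.00
G1 X2.10 Y4.53
G1 X7.60 Y0.54
G1 X14.40 Y0.54
G1 X19.90 Y4.53
G1 X22.00 Y11.00
; layer 2
G0 Z8.00
G0 X22.00 Y11.00
G1 X19.90 Y17.47
G1 X14.40 Y21.46
G1 X7.60 Y21.46
G1 X2.10 Y17.47
G1 X0.00 Y11.00
G1 X2.10 Y4.53
G1 X7.60 Y0.54
G1 X14.40 Y0.54
G1 X19.90 Y4.53
G1 X22.00 Y11.00
; layer 3
G0 Z12.00
G0 X22.00 Y11.00
G1 X19.90 Y17.47
G1 X14.40 Y21.46
G1 X7.60 Y21.46
G1 X2.10 Y17.47
G1 X0.00 Y11.00
G1 X2.10 Y4.53
G1 X7.60 Y0.54
G1 X14.40 Y0.54
G1 X19.90 Y4.53
G1 X22.00 Y11.00
; layer 4
G0 Z16.00
G0 X22.00 Y11.00
G1 X19.90 Y17.47
G1 X14.40 Y21.46
G1 X7.60 Y21.46
G1 X2.10 Y17.47
G1 X0.00 Y11.00
G1 X2.10 Y4.53
G1 X7.60 Y0.54
G1 X14.40 Y0.54
G1 X19.90 Y4.53
G1 X22.00 Y11.00
M2 ; end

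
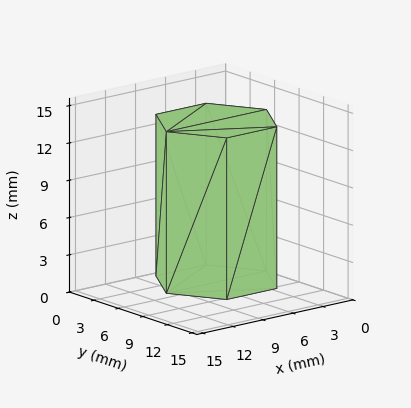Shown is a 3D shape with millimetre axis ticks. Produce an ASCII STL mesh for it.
Reading the render: the shape is a regular 6-sided prism (a cylinder approximated with 6 flat sides), circumscribed radius ≈ 5 mm, height ≈ 13 mm (dimensions read to the nearest mm from the axis ticks). For the STL, each face is triangulated and given an outward normal.

solid part
  facet normal 0.0000 0.0000 -1.0000
    outer loop
      vertex 2.50 9.33 0.00
      vertex 7.50 9.33 0.00
      vertex 10.00 5.00 0.00
    endloop
  endfacet
  facet normal 0.0000 0.0000 -1.0000
    outer loop
      vertex 0.00 5.00 0.00
      vertex 2.50 9.33 0.00
      vertex 10.00 5.00 0.00
    endloop
  endfacet
  facet normal 0.0000 0.0000 -1.0000
    outer loop
      vertex 2.50 0.67 0.00
      vertex 0.00 5.00 0.00
      vertex 10.00 5.00 0.00
    endloop
  endfacet
  facet normal 0.0000 0.0000 -1.0000
    outer loop
      vertex 7.50 0.67 0.00
      vertex 2.50 0.67 0.00
      vertex 10.00 5.00 0.00
    endloop
  endfacet
  facet normal 0.0000 0.0000 1.0000
    outer loop
      vertex 10.00 5.00 13.00
      vertex 7.50 9.33 13.00
      vertex 2.50 9.33 13.00
    endloop
  endfacet
  facet normal 0.0000 0.0000 1.0000
    outer loop
      vertex 10.00 5.00 13.00
      vertex 2.50 9.33 13.00
      vertex 0.00 5.00 13.00
    endloop
  endfacet
  facet normal 0.0000 0.0000 1.0000
    outer loop
      vertex 10.00 5.00 13.00
      vertex 0.00 5.00 13.00
      vertex 2.50 0.67 13.00
    endloop
  endfacet
  facet normal 0.0000 0.0000 1.0000
    outer loop
      vertex 10.00 5.00 13.00
      vertex 2.50 0.67 13.00
      vertex 7.50 0.67 13.00
    endloop
  endfacet
  facet normal 0.8660 0.5000 0.0000
    outer loop
      vertex 10.00 5.00 0.00
      vertex 7.50 9.33 0.00
      vertex 7.50 9.33 13.00
    endloop
  endfacet
  facet normal 0.8660 0.5000 0.0000
    outer loop
      vertex 10.00 5.00 0.00
      vertex 7.50 9.33 13.00
      vertex 10.00 5.00 13.00
    endloop
  endfacet
  facet normal 0.0000 1.0000 0.0000
    outer loop
      vertex 7.50 9.33 0.00
      vertex 2.50 9.33 0.00
      vertex 2.50 9.33 13.00
    endloop
  endfacet
  facet normal 0.0000 1.0000 0.0000
    outer loop
      vertex 7.50 9.33 0.00
      vertex 2.50 9.33 13.00
      vertex 7.50 9.33 13.00
    endloop
  endfacet
  facet normal -0.8660 0.5000 0.0000
    outer loop
      vertex 2.50 9.33 0.00
      vertex 0.00 5.00 0.00
      vertex 0.00 5.00 13.00
    endloop
  endfacet
  facet normal -0.8660 0.5000 0.0000
    outer loop
      vertex 2.50 9.33 0.00
      vertex 0.00 5.00 13.00
      vertex 2.50 9.33 13.00
    endloop
  endfacet
  facet normal -0.8660 -0.5000 0.0000
    outer loop
      vertex 0.00 5.00 0.00
      vertex 2.50 0.67 0.00
      vertex 2.50 0.67 13.00
    endloop
  endfacet
  facet normal -0.8660 -0.5000 0.0000
    outer loop
      vertex 0.00 5.00 0.00
      vertex 2.50 0.67 13.00
      vertex 0.00 5.00 13.00
    endloop
  endfacet
  facet normal 0.0000 -1.0000 0.0000
    outer loop
      vertex 2.50 0.67 0.00
      vertex 7.50 0.67 0.00
      vertex 7.50 0.67 13.00
    endloop
  endfacet
  facet normal 0.0000 -1.0000 0.0000
    outer loop
      vertex 2.50 0.67 0.00
      vertex 7.50 0.67 13.00
      vertex 2.50 0.67 13.00
    endloop
  endfacet
  facet normal 0.8660 -0.5000 0.0000
    outer loop
      vertex 7.50 0.67 0.00
      vertex 10.00 5.00 0.00
      vertex 10.00 5.00 13.00
    endloop
  endfacet
  facet normal 0.8660 -0.5000 0.0000
    outer loop
      vertex 7.50 0.67 0.00
      vertex 10.00 5.00 13.00
      vertex 7.50 0.67 13.00
    endloop
  endfacet
endsolid part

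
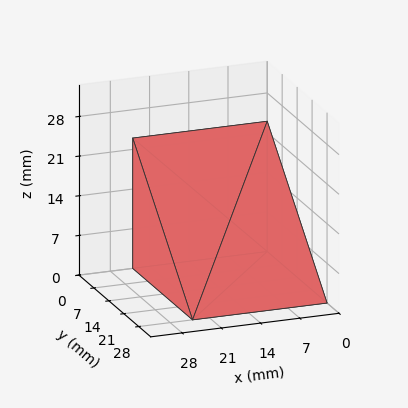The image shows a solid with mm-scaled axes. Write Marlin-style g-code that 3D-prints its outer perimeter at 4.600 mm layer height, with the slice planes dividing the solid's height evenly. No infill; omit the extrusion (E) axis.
Reading the render: the shape is a wedge (ramp): 24 × 28 mm base, rising to 23 mm along the y=0 edge and sloping linearly to z=0 at y=28 (dimensions read to the nearest mm from the axis ticks). For the g-code, the solid's height is divided into equal slices at the stated Δz and each level perimeter traced with G1 moves after a G0 lift.

; perimeter-only toolpath
G21 ; units = mm
G90 ; absolute positioning
G28 ; home
; layer 1
G0 Z4.600
G0 X0.000 Y0.000
G1 X24.000 Y0.000
G1 X24.000 Y22.400
G1 X0.000 Y22.400
G1 X0.000 Y0.000
; layer 2
G0 Z9.200
G0 X0.000 Y0.000
G1 X24.000 Y0.000
G1 X24.000 Y16.800
G1 X0.000 Y16.800
G1 X0.000 Y0.000
; layer 3
G0 Z13.800
G0 X0.000 Y0.000
G1 X24.000 Y0.000
G1 X24.000 Y11.200
G1 X0.000 Y11.200
G1 X0.000 Y0.000
; layer 4
G0 Z18.400
G0 X0.000 Y0.000
G1 X24.000 Y0.000
G1 X24.000 Y5.600
G1 X0.000 Y5.600
G1 X0.000 Y0.000
M2 ; end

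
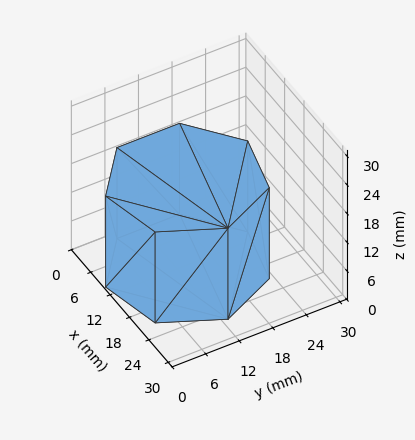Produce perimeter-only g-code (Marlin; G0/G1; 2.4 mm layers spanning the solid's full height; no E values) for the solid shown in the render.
Reading the render: the shape is a regular 7-sided prism (a cylinder approximated with 7 flat sides), circumscribed radius ≈ 13 mm, height ≈ 19 mm (dimensions read to the nearest mm from the axis ticks). For the g-code, the solid's height is divided into equal slices at the stated Δz and each level perimeter traced with G1 moves after a G0 lift.

; perimeter-only toolpath
G21 ; units = mm
G90 ; absolute positioning
G28 ; home
; layer 1
G0 Z2.4
G0 X26.0 Y13.0
G1 X21.1 Y23.2
G1 X10.1 Y25.7
G1 X1.3 Y18.6
G1 X1.3 Y7.4
G1 X10.1 Y0.3
G1 X21.1 Y2.8
G1 X26.0 Y13.0
; layer 2
G0 Z4.8
G0 X26.0 Y13.0
G1 X21.1 Y23.2
G1 X10.1 Y25.7
G1 X1.3 Y18.6
G1 X1.3 Y7.4
G1 X10.1 Y0.3
G1 X21.1 Y2.8
G1 X26.0 Y13.0
; layer 3
G0 Z7.1
G0 X26.0 Y13.0
G1 X21.1 Y23.2
G1 X10.1 Y25.7
G1 X1.3 Y18.6
G1 X1.3 Y7.4
G1 X10.1 Y0.3
G1 X21.1 Y2.8
G1 X26.0 Y13.0
; layer 4
G0 Z9.5
G0 X26.0 Y13.0
G1 X21.1 Y23.2
G1 X10.1 Y25.7
G1 X1.3 Y18.6
G1 X1.3 Y7.4
G1 X10.1 Y0.3
G1 X21.1 Y2.8
G1 X26.0 Y13.0
; layer 5
G0 Z11.9
G0 X26.0 Y13.0
G1 X21.1 Y23.2
G1 X10.1 Y25.7
G1 X1.3 Y18.6
G1 X1.3 Y7.4
G1 X10.1 Y0.3
G1 X21.1 Y2.8
G1 X26.0 Y13.0
; layer 6
G0 Z14.2
G0 X26.0 Y13.0
G1 X21.1 Y23.2
G1 X10.1 Y25.7
G1 X1.3 Y18.6
G1 X1.3 Y7.4
G1 X10.1 Y0.3
G1 X21.1 Y2.8
G1 X26.0 Y13.0
; layer 7
G0 Z16.6
G0 X26.0 Y13.0
G1 X21.1 Y23.2
G1 X10.1 Y25.7
G1 X1.3 Y18.6
G1 X1.3 Y7.4
G1 X10.1 Y0.3
G1 X21.1 Y2.8
G1 X26.0 Y13.0
; layer 8
G0 Z19.0
G0 X26.0 Y13.0
G1 X21.1 Y23.2
G1 X10.1 Y25.7
G1 X1.3 Y18.6
G1 X1.3 Y7.4
G1 X10.1 Y0.3
G1 X21.1 Y2.8
G1 X26.0 Y13.0
M2 ; end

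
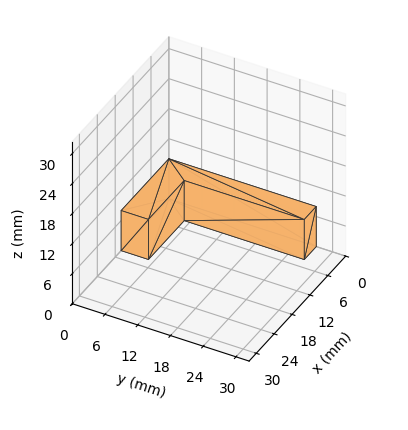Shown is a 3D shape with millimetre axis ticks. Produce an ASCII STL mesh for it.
Reading the render: the shape is an L-shaped prism: outer 16 × 27 mm, arm thicknesses ≈ 5 mm (horizontal) and 4 mm (vertical), extruded 8 mm in z (dimensions read to the nearest mm from the axis ticks). For the STL, each face is triangulated and given an outward normal.

solid part
  facet normal 0.0000 0.0000 -1.0000
    outer loop
      vertex 16.000 5.000 0.000
      vertex 16.000 0.000 0.000
      vertex 0.000 0.000 0.000
    endloop
  endfacet
  facet normal 0.0000 0.0000 -1.0000
    outer loop
      vertex 4.000 5.000 0.000
      vertex 16.000 5.000 0.000
      vertex 0.000 0.000 0.000
    endloop
  endfacet
  facet normal 0.0000 0.0000 -1.0000
    outer loop
      vertex 4.000 27.000 0.000
      vertex 4.000 5.000 0.000
      vertex 0.000 0.000 0.000
    endloop
  endfacet
  facet normal 0.0000 0.0000 -1.0000
    outer loop
      vertex 0.000 27.000 0.000
      vertex 4.000 27.000 0.000
      vertex 0.000 0.000 0.000
    endloop
  endfacet
  facet normal 0.0000 0.0000 1.0000
    outer loop
      vertex 0.000 0.000 8.000
      vertex 16.000 0.000 8.000
      vertex 16.000 5.000 8.000
    endloop
  endfacet
  facet normal 0.0000 0.0000 1.0000
    outer loop
      vertex 0.000 0.000 8.000
      vertex 16.000 5.000 8.000
      vertex 4.000 5.000 8.000
    endloop
  endfacet
  facet normal 0.0000 0.0000 1.0000
    outer loop
      vertex 0.000 0.000 8.000
      vertex 4.000 5.000 8.000
      vertex 4.000 27.000 8.000
    endloop
  endfacet
  facet normal 0.0000 0.0000 1.0000
    outer loop
      vertex 0.000 0.000 8.000
      vertex 4.000 27.000 8.000
      vertex 0.000 27.000 8.000
    endloop
  endfacet
  facet normal 0.0000 -1.0000 0.0000
    outer loop
      vertex 0.000 0.000 0.000
      vertex 16.000 0.000 0.000
      vertex 16.000 0.000 8.000
    endloop
  endfacet
  facet normal 0.0000 -1.0000 0.0000
    outer loop
      vertex 0.000 0.000 0.000
      vertex 16.000 0.000 8.000
      vertex 0.000 0.000 8.000
    endloop
  endfacet
  facet normal 1.0000 0.0000 0.0000
    outer loop
      vertex 16.000 0.000 0.000
      vertex 16.000 5.000 0.000
      vertex 16.000 5.000 8.000
    endloop
  endfacet
  facet normal 1.0000 0.0000 0.0000
    outer loop
      vertex 16.000 0.000 0.000
      vertex 16.000 5.000 8.000
      vertex 16.000 0.000 8.000
    endloop
  endfacet
  facet normal 0.0000 1.0000 0.0000
    outer loop
      vertex 16.000 5.000 0.000
      vertex 4.000 5.000 0.000
      vertex 4.000 5.000 8.000
    endloop
  endfacet
  facet normal 0.0000 1.0000 0.0000
    outer loop
      vertex 16.000 5.000 0.000
      vertex 4.000 5.000 8.000
      vertex 16.000 5.000 8.000
    endloop
  endfacet
  facet normal 1.0000 0.0000 0.0000
    outer loop
      vertex 4.000 5.000 0.000
      vertex 4.000 27.000 0.000
      vertex 4.000 27.000 8.000
    endloop
  endfacet
  facet normal 1.0000 0.0000 0.0000
    outer loop
      vertex 4.000 5.000 0.000
      vertex 4.000 27.000 8.000
      vertex 4.000 5.000 8.000
    endloop
  endfacet
  facet normal 0.0000 1.0000 0.0000
    outer loop
      vertex 4.000 27.000 0.000
      vertex 0.000 27.000 0.000
      vertex 0.000 27.000 8.000
    endloop
  endfacet
  facet normal 0.0000 1.0000 0.0000
    outer loop
      vertex 4.000 27.000 0.000
      vertex 0.000 27.000 8.000
      vertex 4.000 27.000 8.000
    endloop
  endfacet
  facet normal -1.0000 0.0000 0.0000
    outer loop
      vertex 0.000 27.000 0.000
      vertex 0.000 0.000 0.000
      vertex 0.000 0.000 8.000
    endloop
  endfacet
  facet normal -1.0000 0.0000 0.0000
    outer loop
      vertex 0.000 27.000 0.000
      vertex 0.000 0.000 8.000
      vertex 0.000 27.000 8.000
    endloop
  endfacet
endsolid part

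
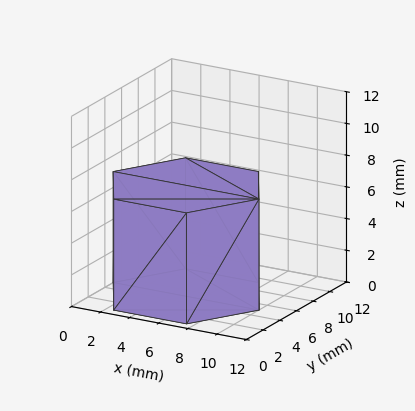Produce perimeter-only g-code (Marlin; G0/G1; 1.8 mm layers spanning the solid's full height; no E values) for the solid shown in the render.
Reading the render: the shape is a regular 6-sided prism (a cylinder approximated with 6 flat sides), circumscribed radius ≈ 5 mm, height ≈ 7 mm (dimensions read to the nearest mm from the axis ticks). For the g-code, the solid's height is divided into equal slices at the stated Δz and each level perimeter traced with G1 moves after a G0 lift.

; perimeter-only toolpath
G21 ; units = mm
G90 ; absolute positioning
G28 ; home
; layer 1
G0 Z1.8
G0 X10.0 Y5.0
G1 X7.5 Y9.3
G1 X2.5 Y9.3
G1 X0.0 Y5.0
G1 X2.5 Y0.7
G1 X7.5 Y0.7
G1 X10.0 Y5.0
; layer 2
G0 Z3.5
G0 X10.0 Y5.0
G1 X7.5 Y9.3
G1 X2.5 Y9.3
G1 X0.0 Y5.0
G1 X2.5 Y0.7
G1 X7.5 Y0.7
G1 X10.0 Y5.0
; layer 3
G0 Z5.2
G0 X10.0 Y5.0
G1 X7.5 Y9.3
G1 X2.5 Y9.3
G1 X0.0 Y5.0
G1 X2.5 Y0.7
G1 X7.5 Y0.7
G1 X10.0 Y5.0
; layer 4
G0 Z7.0
G0 X10.0 Y5.0
G1 X7.5 Y9.3
G1 X2.5 Y9.3
G1 X0.0 Y5.0
G1 X2.5 Y0.7
G1 X7.5 Y0.7
G1 X10.0 Y5.0
M2 ; end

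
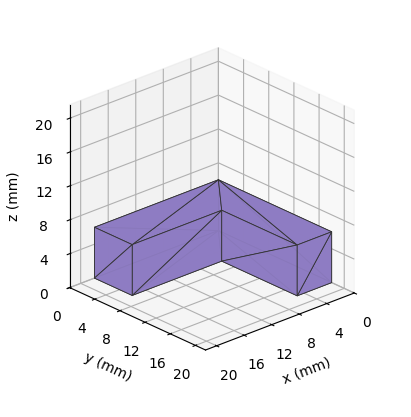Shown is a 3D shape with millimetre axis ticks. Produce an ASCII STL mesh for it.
Reading the render: the shape is an L-shaped prism: outer 18 × 18 mm, arm thicknesses ≈ 6 mm (horizontal) and 5 mm (vertical), extruded 6 mm in z (dimensions read to the nearest mm from the axis ticks). For the STL, each face is triangulated and given an outward normal.

solid part
  facet normal 0.0000 0.0000 -1.0000
    outer loop
      vertex 18.000 6.000 0.000
      vertex 18.000 0.000 0.000
      vertex 0.000 0.000 0.000
    endloop
  endfacet
  facet normal 0.0000 0.0000 -1.0000
    outer loop
      vertex 5.000 6.000 0.000
      vertex 18.000 6.000 0.000
      vertex 0.000 0.000 0.000
    endloop
  endfacet
  facet normal 0.0000 0.0000 -1.0000
    outer loop
      vertex 5.000 18.000 0.000
      vertex 5.000 6.000 0.000
      vertex 0.000 0.000 0.000
    endloop
  endfacet
  facet normal 0.0000 0.0000 -1.0000
    outer loop
      vertex 0.000 18.000 0.000
      vertex 5.000 18.000 0.000
      vertex 0.000 0.000 0.000
    endloop
  endfacet
  facet normal 0.0000 0.0000 1.0000
    outer loop
      vertex 0.000 0.000 6.000
      vertex 18.000 0.000 6.000
      vertex 18.000 6.000 6.000
    endloop
  endfacet
  facet normal 0.0000 0.0000 1.0000
    outer loop
      vertex 0.000 0.000 6.000
      vertex 18.000 6.000 6.000
      vertex 5.000 6.000 6.000
    endloop
  endfacet
  facet normal 0.0000 0.0000 1.0000
    outer loop
      vertex 0.000 0.000 6.000
      vertex 5.000 6.000 6.000
      vertex 5.000 18.000 6.000
    endloop
  endfacet
  facet normal 0.0000 0.0000 1.0000
    outer loop
      vertex 0.000 0.000 6.000
      vertex 5.000 18.000 6.000
      vertex 0.000 18.000 6.000
    endloop
  endfacet
  facet normal 0.0000 -1.0000 0.0000
    outer loop
      vertex 0.000 0.000 0.000
      vertex 18.000 0.000 0.000
      vertex 18.000 0.000 6.000
    endloop
  endfacet
  facet normal 0.0000 -1.0000 0.0000
    outer loop
      vertex 0.000 0.000 0.000
      vertex 18.000 0.000 6.000
      vertex 0.000 0.000 6.000
    endloop
  endfacet
  facet normal 1.0000 0.0000 0.0000
    outer loop
      vertex 18.000 0.000 0.000
      vertex 18.000 6.000 0.000
      vertex 18.000 6.000 6.000
    endloop
  endfacet
  facet normal 1.0000 0.0000 0.0000
    outer loop
      vertex 18.000 0.000 0.000
      vertex 18.000 6.000 6.000
      vertex 18.000 0.000 6.000
    endloop
  endfacet
  facet normal 0.0000 1.0000 0.0000
    outer loop
      vertex 18.000 6.000 0.000
      vertex 5.000 6.000 0.000
      vertex 5.000 6.000 6.000
    endloop
  endfacet
  facet normal 0.0000 1.0000 0.0000
    outer loop
      vertex 18.000 6.000 0.000
      vertex 5.000 6.000 6.000
      vertex 18.000 6.000 6.000
    endloop
  endfacet
  facet normal 1.0000 0.0000 0.0000
    outer loop
      vertex 5.000 6.000 0.000
      vertex 5.000 18.000 0.000
      vertex 5.000 18.000 6.000
    endloop
  endfacet
  facet normal 1.0000 0.0000 0.0000
    outer loop
      vertex 5.000 6.000 0.000
      vertex 5.000 18.000 6.000
      vertex 5.000 6.000 6.000
    endloop
  endfacet
  facet normal 0.0000 1.0000 0.0000
    outer loop
      vertex 5.000 18.000 0.000
      vertex 0.000 18.000 0.000
      vertex 0.000 18.000 6.000
    endloop
  endfacet
  facet normal 0.0000 1.0000 0.0000
    outer loop
      vertex 5.000 18.000 0.000
      vertex 0.000 18.000 6.000
      vertex 5.000 18.000 6.000
    endloop
  endfacet
  facet normal -1.0000 0.0000 0.0000
    outer loop
      vertex 0.000 18.000 0.000
      vertex 0.000 0.000 0.000
      vertex 0.000 0.000 6.000
    endloop
  endfacet
  facet normal -1.0000 0.0000 0.0000
    outer loop
      vertex 0.000 18.000 0.000
      vertex 0.000 0.000 6.000
      vertex 0.000 18.000 6.000
    endloop
  endfacet
endsolid part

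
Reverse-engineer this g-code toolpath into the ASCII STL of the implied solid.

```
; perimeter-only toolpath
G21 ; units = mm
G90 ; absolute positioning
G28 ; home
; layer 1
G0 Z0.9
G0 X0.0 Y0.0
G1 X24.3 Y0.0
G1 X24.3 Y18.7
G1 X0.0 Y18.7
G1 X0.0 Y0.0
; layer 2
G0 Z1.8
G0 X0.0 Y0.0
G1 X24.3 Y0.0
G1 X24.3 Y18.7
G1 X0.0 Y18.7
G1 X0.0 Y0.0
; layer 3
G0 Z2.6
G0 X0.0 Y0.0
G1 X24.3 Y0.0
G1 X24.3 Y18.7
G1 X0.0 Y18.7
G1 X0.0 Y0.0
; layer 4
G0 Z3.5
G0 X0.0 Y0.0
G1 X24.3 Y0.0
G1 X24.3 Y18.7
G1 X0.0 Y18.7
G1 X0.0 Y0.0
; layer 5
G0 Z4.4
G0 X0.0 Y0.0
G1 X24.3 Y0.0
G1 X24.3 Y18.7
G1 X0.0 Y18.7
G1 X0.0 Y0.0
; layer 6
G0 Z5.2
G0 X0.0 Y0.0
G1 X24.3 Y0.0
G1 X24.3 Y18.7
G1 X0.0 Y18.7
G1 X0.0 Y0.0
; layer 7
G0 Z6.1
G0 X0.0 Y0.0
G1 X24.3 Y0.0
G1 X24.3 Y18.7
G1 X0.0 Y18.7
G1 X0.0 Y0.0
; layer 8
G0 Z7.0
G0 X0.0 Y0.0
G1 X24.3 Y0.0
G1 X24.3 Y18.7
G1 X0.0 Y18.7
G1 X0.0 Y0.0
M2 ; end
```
solid part
  facet normal 0.0000 0.0000 -1.0000
    outer loop
      vertex 24.3 18.7 0.0
      vertex 24.3 0.0 0.0
      vertex 0.0 0.0 0.0
    endloop
  endfacet
  facet normal 0.0000 0.0000 -1.0000
    outer loop
      vertex 0.0 18.7 0.0
      vertex 24.3 18.7 0.0
      vertex 0.0 0.0 0.0
    endloop
  endfacet
  facet normal 0.0000 0.0000 1.0000
    outer loop
      vertex 0.0 0.0 7.0
      vertex 24.3 0.0 7.0
      vertex 24.3 18.7 7.0
    endloop
  endfacet
  facet normal 0.0000 0.0000 1.0000
    outer loop
      vertex 0.0 0.0 7.0
      vertex 24.3 18.7 7.0
      vertex 0.0 18.7 7.0
    endloop
  endfacet
  facet normal 0.0000 -1.0000 0.0000
    outer loop
      vertex 0.0 0.0 0.0
      vertex 24.3 0.0 0.0
      vertex 24.3 0.0 7.0
    endloop
  endfacet
  facet normal 0.0000 -1.0000 0.0000
    outer loop
      vertex 0.0 0.0 0.0
      vertex 24.3 0.0 7.0
      vertex 0.0 0.0 7.0
    endloop
  endfacet
  facet normal 0.0000 1.0000 0.0000
    outer loop
      vertex 24.3 18.7 7.0
      vertex 24.3 18.7 0.0
      vertex 0.0 18.7 0.0
    endloop
  endfacet
  facet normal 0.0000 1.0000 0.0000
    outer loop
      vertex 0.0 18.7 7.0
      vertex 24.3 18.7 7.0
      vertex 0.0 18.7 0.0
    endloop
  endfacet
  facet normal -1.0000 0.0000 0.0000
    outer loop
      vertex 0.0 18.7 7.0
      vertex 0.0 18.7 0.0
      vertex 0.0 0.0 0.0
    endloop
  endfacet
  facet normal -1.0000 0.0000 0.0000
    outer loop
      vertex 0.0 0.0 7.0
      vertex 0.0 18.7 7.0
      vertex 0.0 0.0 0.0
    endloop
  endfacet
  facet normal 1.0000 0.0000 0.0000
    outer loop
      vertex 24.3 0.0 0.0
      vertex 24.3 18.7 0.0
      vertex 24.3 18.7 7.0
    endloop
  endfacet
  facet normal 1.0000 0.0000 0.0000
    outer loop
      vertex 24.3 0.0 0.0
      vertex 24.3 18.7 7.0
      vertex 24.3 0.0 7.0
    endloop
  endfacet
endsolid part

The G0 Z moves step by Δz≈0.9 mm. Every layer's G1 loop is the same polygon, so the solid is a straight extrusion of it from z=0 to z≈7. Closing with flat bottom and top caps and triangulating gives 12 facets — a rectangular box, roughly 24.3 × 18.7 mm footprint and 7 mm tall.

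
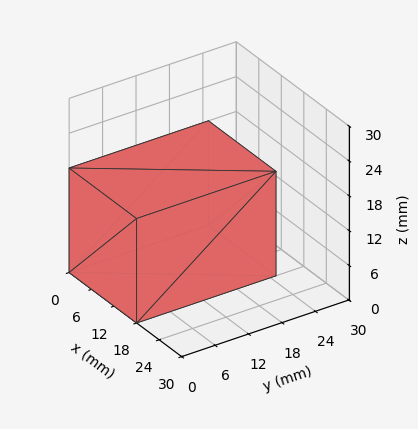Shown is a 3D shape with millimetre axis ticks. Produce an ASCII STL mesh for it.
Reading the render: the shape is a rectangular box, roughly 18 × 25 mm footprint and 18 mm tall (dimensions read to the nearest mm from the axis ticks). For the STL, each face is triangulated and given an outward normal.

solid part
  facet normal 0.0000 0.0000 -1.0000
    outer loop
      vertex 18.00 25.00 0.00
      vertex 18.00 0.00 0.00
      vertex 0.00 0.00 0.00
    endloop
  endfacet
  facet normal 0.0000 0.0000 -1.0000
    outer loop
      vertex 0.00 25.00 0.00
      vertex 18.00 25.00 0.00
      vertex 0.00 0.00 0.00
    endloop
  endfacet
  facet normal 0.0000 0.0000 1.0000
    outer loop
      vertex 0.00 0.00 18.00
      vertex 18.00 0.00 18.00
      vertex 18.00 25.00 18.00
    endloop
  endfacet
  facet normal 0.0000 0.0000 1.0000
    outer loop
      vertex 0.00 0.00 18.00
      vertex 18.00 25.00 18.00
      vertex 0.00 25.00 18.00
    endloop
  endfacet
  facet normal 0.0000 -1.0000 0.0000
    outer loop
      vertex 0.00 0.00 0.00
      vertex 18.00 0.00 0.00
      vertex 18.00 0.00 18.00
    endloop
  endfacet
  facet normal 0.0000 -1.0000 0.0000
    outer loop
      vertex 0.00 0.00 0.00
      vertex 18.00 0.00 18.00
      vertex 0.00 0.00 18.00
    endloop
  endfacet
  facet normal 0.0000 1.0000 0.0000
    outer loop
      vertex 18.00 25.00 18.00
      vertex 18.00 25.00 0.00
      vertex 0.00 25.00 0.00
    endloop
  endfacet
  facet normal 0.0000 1.0000 0.0000
    outer loop
      vertex 0.00 25.00 18.00
      vertex 18.00 25.00 18.00
      vertex 0.00 25.00 0.00
    endloop
  endfacet
  facet normal -1.0000 0.0000 0.0000
    outer loop
      vertex 0.00 25.00 18.00
      vertex 0.00 25.00 0.00
      vertex 0.00 0.00 0.00
    endloop
  endfacet
  facet normal -1.0000 0.0000 0.0000
    outer loop
      vertex 0.00 0.00 18.00
      vertex 0.00 25.00 18.00
      vertex 0.00 0.00 0.00
    endloop
  endfacet
  facet normal 1.0000 0.0000 0.0000
    outer loop
      vertex 18.00 0.00 0.00
      vertex 18.00 25.00 0.00
      vertex 18.00 25.00 18.00
    endloop
  endfacet
  facet normal 1.0000 0.0000 0.0000
    outer loop
      vertex 18.00 0.00 0.00
      vertex 18.00 25.00 18.00
      vertex 18.00 0.00 18.00
    endloop
  endfacet
endsolid part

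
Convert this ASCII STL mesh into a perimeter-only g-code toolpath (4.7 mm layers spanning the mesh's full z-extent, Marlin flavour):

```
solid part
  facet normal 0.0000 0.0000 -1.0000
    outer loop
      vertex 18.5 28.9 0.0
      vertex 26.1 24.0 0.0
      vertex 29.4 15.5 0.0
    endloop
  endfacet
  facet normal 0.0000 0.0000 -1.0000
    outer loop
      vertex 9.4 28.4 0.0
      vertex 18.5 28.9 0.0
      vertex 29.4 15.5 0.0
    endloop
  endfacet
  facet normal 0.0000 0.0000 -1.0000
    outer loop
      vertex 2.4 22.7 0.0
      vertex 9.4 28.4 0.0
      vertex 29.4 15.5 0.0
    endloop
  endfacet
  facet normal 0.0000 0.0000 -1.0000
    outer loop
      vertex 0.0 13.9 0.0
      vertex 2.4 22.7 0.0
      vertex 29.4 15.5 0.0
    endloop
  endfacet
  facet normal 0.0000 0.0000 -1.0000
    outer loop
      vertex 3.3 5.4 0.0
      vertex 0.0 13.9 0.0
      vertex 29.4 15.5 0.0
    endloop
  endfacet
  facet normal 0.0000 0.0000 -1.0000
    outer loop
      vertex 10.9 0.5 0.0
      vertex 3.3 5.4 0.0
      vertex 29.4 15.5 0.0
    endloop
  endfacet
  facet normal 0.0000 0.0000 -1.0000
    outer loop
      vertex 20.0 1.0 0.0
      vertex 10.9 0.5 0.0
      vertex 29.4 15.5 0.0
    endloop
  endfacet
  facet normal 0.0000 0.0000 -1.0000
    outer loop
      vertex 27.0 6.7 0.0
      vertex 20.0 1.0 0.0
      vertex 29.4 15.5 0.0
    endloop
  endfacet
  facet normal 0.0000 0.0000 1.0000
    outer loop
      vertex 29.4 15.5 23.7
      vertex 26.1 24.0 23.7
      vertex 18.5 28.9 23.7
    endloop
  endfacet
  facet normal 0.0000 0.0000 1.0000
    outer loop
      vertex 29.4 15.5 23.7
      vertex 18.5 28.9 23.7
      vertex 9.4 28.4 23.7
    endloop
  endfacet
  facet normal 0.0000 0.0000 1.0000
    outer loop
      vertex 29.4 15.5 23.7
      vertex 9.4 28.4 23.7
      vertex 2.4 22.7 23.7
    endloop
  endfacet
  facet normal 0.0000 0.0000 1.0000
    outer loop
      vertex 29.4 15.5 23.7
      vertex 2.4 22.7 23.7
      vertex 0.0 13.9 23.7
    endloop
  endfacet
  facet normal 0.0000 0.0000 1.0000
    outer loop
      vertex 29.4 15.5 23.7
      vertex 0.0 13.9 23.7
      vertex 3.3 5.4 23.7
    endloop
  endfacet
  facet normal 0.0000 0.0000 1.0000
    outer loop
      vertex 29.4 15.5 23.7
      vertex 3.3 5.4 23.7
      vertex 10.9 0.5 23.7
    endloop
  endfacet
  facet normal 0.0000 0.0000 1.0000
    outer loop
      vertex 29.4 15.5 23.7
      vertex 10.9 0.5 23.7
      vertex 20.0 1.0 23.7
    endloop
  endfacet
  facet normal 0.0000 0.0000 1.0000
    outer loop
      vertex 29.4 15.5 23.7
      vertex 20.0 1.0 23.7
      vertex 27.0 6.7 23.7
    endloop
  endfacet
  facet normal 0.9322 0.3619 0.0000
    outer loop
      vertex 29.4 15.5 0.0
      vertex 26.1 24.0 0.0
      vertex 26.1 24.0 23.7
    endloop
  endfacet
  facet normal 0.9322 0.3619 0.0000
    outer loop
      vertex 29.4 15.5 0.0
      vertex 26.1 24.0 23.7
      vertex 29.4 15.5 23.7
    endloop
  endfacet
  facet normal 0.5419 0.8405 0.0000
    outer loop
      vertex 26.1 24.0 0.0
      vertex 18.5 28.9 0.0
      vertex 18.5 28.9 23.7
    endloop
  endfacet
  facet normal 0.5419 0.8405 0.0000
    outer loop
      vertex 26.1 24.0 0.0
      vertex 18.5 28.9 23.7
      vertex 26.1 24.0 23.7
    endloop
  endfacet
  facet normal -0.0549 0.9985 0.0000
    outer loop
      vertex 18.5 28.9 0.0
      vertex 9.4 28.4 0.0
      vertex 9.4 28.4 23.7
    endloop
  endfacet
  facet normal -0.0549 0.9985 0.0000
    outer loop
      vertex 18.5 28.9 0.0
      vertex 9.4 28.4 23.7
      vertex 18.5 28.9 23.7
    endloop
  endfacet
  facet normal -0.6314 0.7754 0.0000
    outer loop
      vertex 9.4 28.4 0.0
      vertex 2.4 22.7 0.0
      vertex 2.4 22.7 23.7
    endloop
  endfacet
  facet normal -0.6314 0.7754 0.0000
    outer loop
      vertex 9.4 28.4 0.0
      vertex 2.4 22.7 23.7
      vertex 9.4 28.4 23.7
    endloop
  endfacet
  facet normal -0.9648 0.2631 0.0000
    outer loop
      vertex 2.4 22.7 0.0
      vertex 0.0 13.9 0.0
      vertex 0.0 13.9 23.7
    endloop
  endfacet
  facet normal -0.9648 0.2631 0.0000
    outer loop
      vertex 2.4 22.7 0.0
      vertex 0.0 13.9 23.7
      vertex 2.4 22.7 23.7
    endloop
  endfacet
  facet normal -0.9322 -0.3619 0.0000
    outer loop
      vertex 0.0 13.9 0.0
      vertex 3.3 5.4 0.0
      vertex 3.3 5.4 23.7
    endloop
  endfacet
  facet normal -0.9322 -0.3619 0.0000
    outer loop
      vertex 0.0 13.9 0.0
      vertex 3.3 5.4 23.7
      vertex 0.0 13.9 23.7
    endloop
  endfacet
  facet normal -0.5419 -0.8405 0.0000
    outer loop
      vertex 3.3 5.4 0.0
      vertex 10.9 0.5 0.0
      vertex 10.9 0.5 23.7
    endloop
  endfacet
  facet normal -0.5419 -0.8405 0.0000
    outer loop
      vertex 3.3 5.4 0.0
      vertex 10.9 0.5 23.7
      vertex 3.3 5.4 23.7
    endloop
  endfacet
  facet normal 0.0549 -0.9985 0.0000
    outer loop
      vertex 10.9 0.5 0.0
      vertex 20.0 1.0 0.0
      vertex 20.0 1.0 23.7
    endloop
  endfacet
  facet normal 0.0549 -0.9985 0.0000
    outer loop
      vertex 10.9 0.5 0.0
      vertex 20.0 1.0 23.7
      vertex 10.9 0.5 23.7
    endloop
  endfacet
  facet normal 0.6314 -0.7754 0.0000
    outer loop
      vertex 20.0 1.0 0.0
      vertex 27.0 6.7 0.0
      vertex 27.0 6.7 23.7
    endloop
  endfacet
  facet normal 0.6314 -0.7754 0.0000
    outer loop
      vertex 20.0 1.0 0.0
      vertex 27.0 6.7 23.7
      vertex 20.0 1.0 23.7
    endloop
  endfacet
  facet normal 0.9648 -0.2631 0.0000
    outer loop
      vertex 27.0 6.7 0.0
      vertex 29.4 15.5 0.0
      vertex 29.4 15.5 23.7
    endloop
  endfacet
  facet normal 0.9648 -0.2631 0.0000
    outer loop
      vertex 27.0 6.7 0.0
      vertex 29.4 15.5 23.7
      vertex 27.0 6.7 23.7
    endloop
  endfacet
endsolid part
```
; perimeter-only toolpath
G21 ; units = mm
G90 ; absolute positioning
G28 ; home
; layer 1
G0 Z4.7
G0 X29.4 Y15.5
G1 X26.1 Y24.0
G1 X18.5 Y28.9
G1 X9.4 Y28.4
G1 X2.4 Y22.7
G1 X0.0 Y13.9
G1 X3.3 Y5.4
G1 X10.9 Y0.5
G1 X20.0 Y1.0
G1 X27.0 Y6.7
G1 X29.4 Y15.5
; layer 2
G0 Z9.5
G0 X29.4 Y15.5
G1 X26.1 Y24.0
G1 X18.5 Y28.9
G1 X9.4 Y28.4
G1 X2.4 Y22.7
G1 X0.0 Y13.9
G1 X3.3 Y5.4
G1 X10.9 Y0.5
G1 X20.0 Y1.0
G1 X27.0 Y6.7
G1 X29.4 Y15.5
; layer 3
G0 Z14.2
G0 X29.4 Y15.5
G1 X26.1 Y24.0
G1 X18.5 Y28.9
G1 X9.4 Y28.4
G1 X2.4 Y22.7
G1 X0.0 Y13.9
G1 X3.3 Y5.4
G1 X10.9 Y0.5
G1 X20.0 Y1.0
G1 X27.0 Y6.7
G1 X29.4 Y15.5
; layer 4
G0 Z19.0
G0 X29.4 Y15.5
G1 X26.1 Y24.0
G1 X18.5 Y28.9
G1 X9.4 Y28.4
G1 X2.4 Y22.7
G1 X0.0 Y13.9
G1 X3.3 Y5.4
G1 X10.9 Y0.5
G1 X20.0 Y1.0
G1 X27.0 Y6.7
G1 X29.4 Y15.5
; layer 5
G0 Z23.7
G0 X29.4 Y15.5
G1 X26.1 Y24.0
G1 X18.5 Y28.9
G1 X9.4 Y28.4
G1 X2.4 Y22.7
G1 X0.0 Y13.9
G1 X3.3 Y5.4
G1 X10.9 Y0.5
G1 X20.0 Y1.0
G1 X27.0 Y6.7
G1 X29.4 Y15.5
M2 ; end

The solid is a regular 10-sided prism (a cylinder approximated with 10 flat sides), circumscribed radius ≈ 14.7 mm, height ≈ 23.7 mm. Slicing at Δz = 4.7 mm — 5 equal slices spanning the solid's height, so layer i sits at z = i·h/5 — gives 5 non-empty perimeters. Each is a 10-segment closed polygon; G0 lifts to the layer z and rapids to the start vertex, then G1 traces the edges.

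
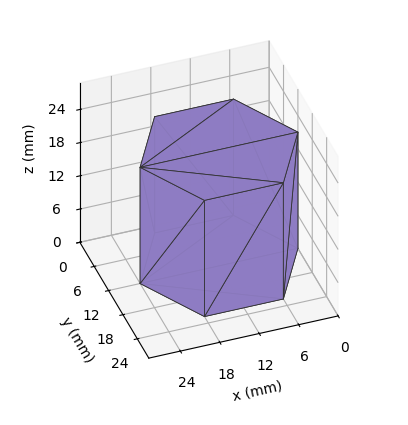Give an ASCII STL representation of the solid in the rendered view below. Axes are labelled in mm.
Reading the render: the shape is a regular 6-sided prism (a cylinder approximated with 6 flat sides), circumscribed radius ≈ 12 mm, height ≈ 21 mm (dimensions read to the nearest mm from the axis ticks). For the STL, each face is triangulated and given an outward normal.

solid part
  facet normal 0.0000 0.0000 -1.0000
    outer loop
      vertex 6.0 22.4 0.0
      vertex 18.0 22.4 0.0
      vertex 24.0 12.0 0.0
    endloop
  endfacet
  facet normal 0.0000 0.0000 -1.0000
    outer loop
      vertex 0.0 12.0 0.0
      vertex 6.0 22.4 0.0
      vertex 24.0 12.0 0.0
    endloop
  endfacet
  facet normal 0.0000 0.0000 -1.0000
    outer loop
      vertex 6.0 1.6 0.0
      vertex 0.0 12.0 0.0
      vertex 24.0 12.0 0.0
    endloop
  endfacet
  facet normal 0.0000 0.0000 -1.0000
    outer loop
      vertex 18.0 1.6 0.0
      vertex 6.0 1.6 0.0
      vertex 24.0 12.0 0.0
    endloop
  endfacet
  facet normal 0.0000 0.0000 1.0000
    outer loop
      vertex 24.0 12.0 21.0
      vertex 18.0 22.4 21.0
      vertex 6.0 22.4 21.0
    endloop
  endfacet
  facet normal 0.0000 0.0000 1.0000
    outer loop
      vertex 24.0 12.0 21.0
      vertex 6.0 22.4 21.0
      vertex 0.0 12.0 21.0
    endloop
  endfacet
  facet normal 0.0000 0.0000 1.0000
    outer loop
      vertex 24.0 12.0 21.0
      vertex 0.0 12.0 21.0
      vertex 6.0 1.6 21.0
    endloop
  endfacet
  facet normal 0.0000 0.0000 1.0000
    outer loop
      vertex 24.0 12.0 21.0
      vertex 6.0 1.6 21.0
      vertex 18.0 1.6 21.0
    endloop
  endfacet
  facet normal 0.8662 0.4997 0.0000
    outer loop
      vertex 24.0 12.0 0.0
      vertex 18.0 22.4 0.0
      vertex 18.0 22.4 21.0
    endloop
  endfacet
  facet normal 0.8662 0.4997 0.0000
    outer loop
      vertex 24.0 12.0 0.0
      vertex 18.0 22.4 21.0
      vertex 24.0 12.0 21.0
    endloop
  endfacet
  facet normal 0.0000 1.0000 0.0000
    outer loop
      vertex 18.0 22.4 0.0
      vertex 6.0 22.4 0.0
      vertex 6.0 22.4 21.0
    endloop
  endfacet
  facet normal 0.0000 1.0000 0.0000
    outer loop
      vertex 18.0 22.4 0.0
      vertex 6.0 22.4 21.0
      vertex 18.0 22.4 21.0
    endloop
  endfacet
  facet normal -0.8662 0.4997 0.0000
    outer loop
      vertex 6.0 22.4 0.0
      vertex 0.0 12.0 0.0
      vertex 0.0 12.0 21.0
    endloop
  endfacet
  facet normal -0.8662 0.4997 0.0000
    outer loop
      vertex 6.0 22.4 0.0
      vertex 0.0 12.0 21.0
      vertex 6.0 22.4 21.0
    endloop
  endfacet
  facet normal -0.8662 -0.4997 0.0000
    outer loop
      vertex 0.0 12.0 0.0
      vertex 6.0 1.6 0.0
      vertex 6.0 1.6 21.0
    endloop
  endfacet
  facet normal -0.8662 -0.4997 0.0000
    outer loop
      vertex 0.0 12.0 0.0
      vertex 6.0 1.6 21.0
      vertex 0.0 12.0 21.0
    endloop
  endfacet
  facet normal 0.0000 -1.0000 0.0000
    outer loop
      vertex 6.0 1.6 0.0
      vertex 18.0 1.6 0.0
      vertex 18.0 1.6 21.0
    endloop
  endfacet
  facet normal 0.0000 -1.0000 0.0000
    outer loop
      vertex 6.0 1.6 0.0
      vertex 18.0 1.6 21.0
      vertex 6.0 1.6 21.0
    endloop
  endfacet
  facet normal 0.8662 -0.4997 0.0000
    outer loop
      vertex 18.0 1.6 0.0
      vertex 24.0 12.0 0.0
      vertex 24.0 12.0 21.0
    endloop
  endfacet
  facet normal 0.8662 -0.4997 0.0000
    outer loop
      vertex 18.0 1.6 0.0
      vertex 24.0 12.0 21.0
      vertex 18.0 1.6 21.0
    endloop
  endfacet
endsolid part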